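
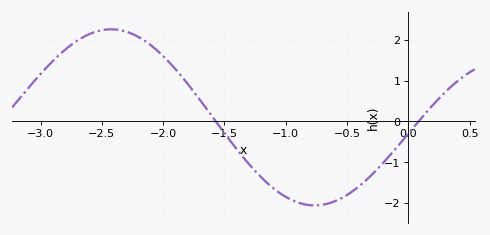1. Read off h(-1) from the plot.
-1.85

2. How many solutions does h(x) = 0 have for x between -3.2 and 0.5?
2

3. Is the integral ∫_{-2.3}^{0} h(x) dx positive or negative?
negative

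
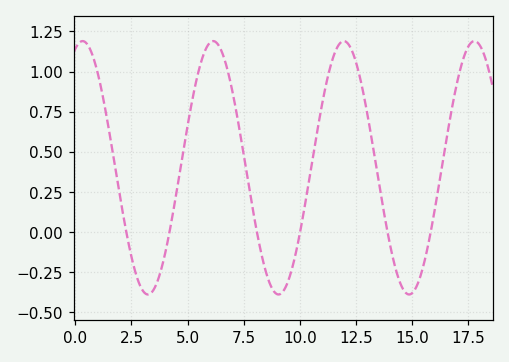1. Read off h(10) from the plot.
-0.01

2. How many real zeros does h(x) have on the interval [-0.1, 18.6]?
6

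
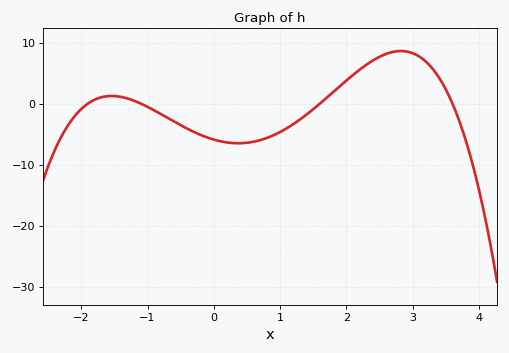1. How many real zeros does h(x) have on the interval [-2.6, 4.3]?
4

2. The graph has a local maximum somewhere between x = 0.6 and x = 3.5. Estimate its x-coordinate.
2.8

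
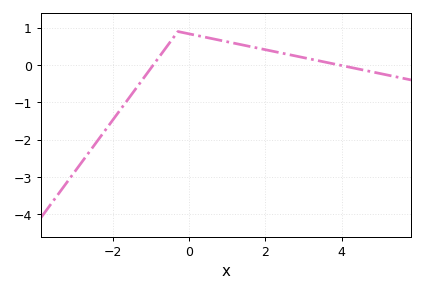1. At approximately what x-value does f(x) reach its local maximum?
-0.2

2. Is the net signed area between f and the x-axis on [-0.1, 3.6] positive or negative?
positive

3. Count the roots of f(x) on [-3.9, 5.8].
2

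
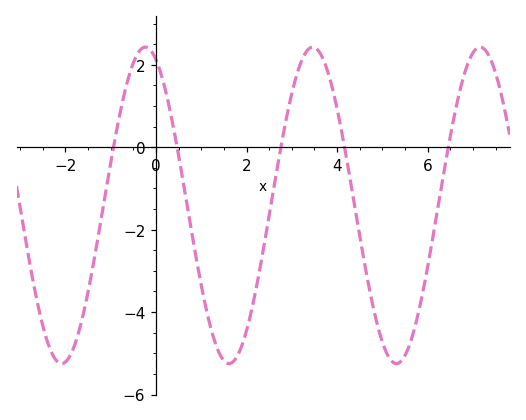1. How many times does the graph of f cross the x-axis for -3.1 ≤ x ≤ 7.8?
5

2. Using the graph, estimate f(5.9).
-3.4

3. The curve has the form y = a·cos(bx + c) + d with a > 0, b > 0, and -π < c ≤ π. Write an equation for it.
y = 3.84cos(1.7x + 0.4) - 1.41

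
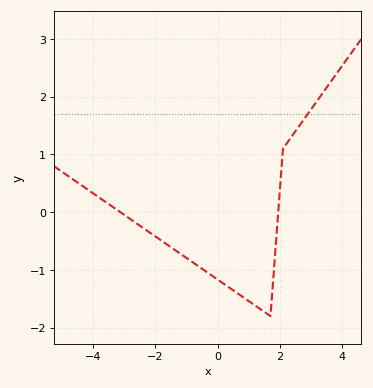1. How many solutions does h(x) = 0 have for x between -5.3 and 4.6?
2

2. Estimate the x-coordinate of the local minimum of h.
1.7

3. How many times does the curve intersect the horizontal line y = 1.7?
1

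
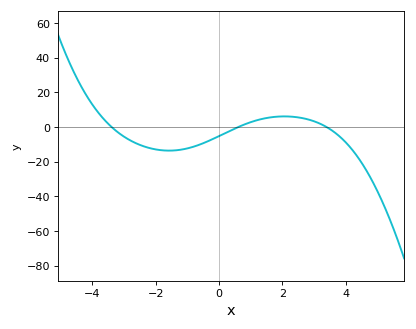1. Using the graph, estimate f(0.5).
-0.901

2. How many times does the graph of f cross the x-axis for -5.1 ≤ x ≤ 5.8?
3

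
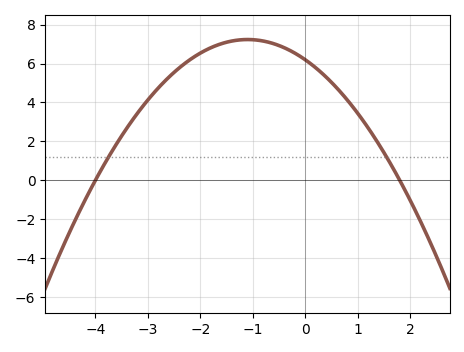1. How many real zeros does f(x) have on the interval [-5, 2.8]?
2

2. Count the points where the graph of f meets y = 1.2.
2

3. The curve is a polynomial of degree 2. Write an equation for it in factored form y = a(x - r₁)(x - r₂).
y = -0.86(x + 4)(x - 1.8)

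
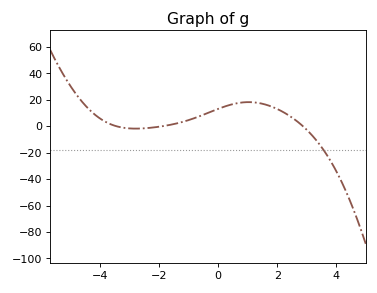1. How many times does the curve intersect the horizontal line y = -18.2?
1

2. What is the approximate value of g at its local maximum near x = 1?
18.2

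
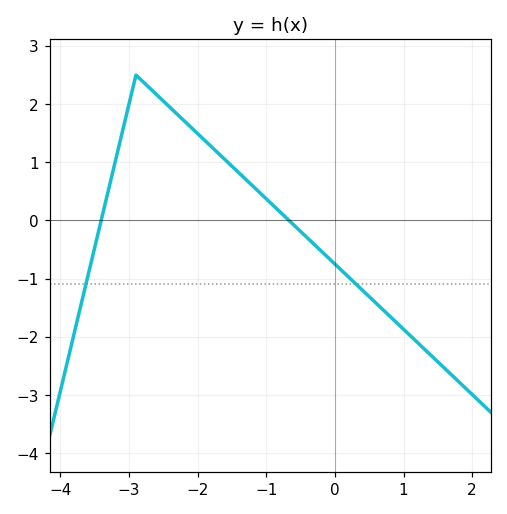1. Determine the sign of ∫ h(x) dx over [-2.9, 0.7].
positive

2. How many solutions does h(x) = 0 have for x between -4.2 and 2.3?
2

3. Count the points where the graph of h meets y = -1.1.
2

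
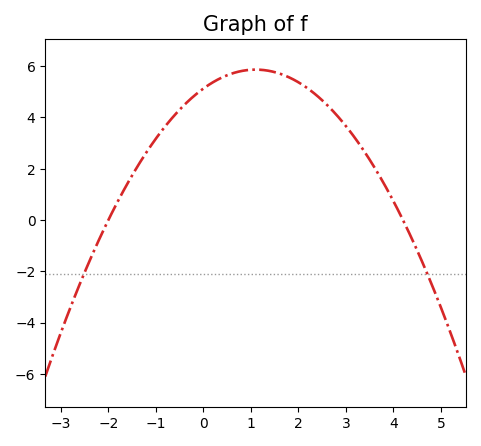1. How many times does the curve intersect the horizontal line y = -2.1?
2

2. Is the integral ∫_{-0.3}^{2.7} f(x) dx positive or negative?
positive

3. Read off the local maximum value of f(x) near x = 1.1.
5.8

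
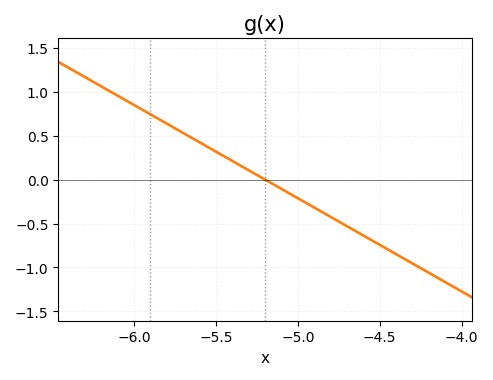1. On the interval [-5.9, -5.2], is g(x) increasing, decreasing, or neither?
decreasing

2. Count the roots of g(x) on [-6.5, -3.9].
1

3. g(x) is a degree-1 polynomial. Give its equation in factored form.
y = -1.06(x + 5.2)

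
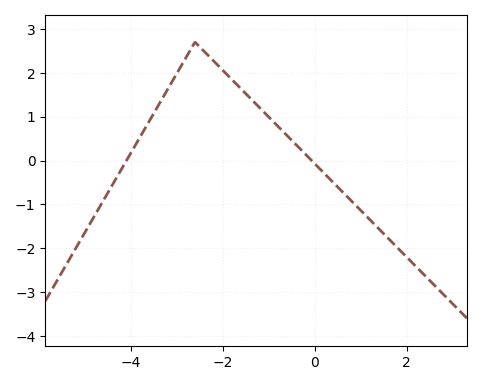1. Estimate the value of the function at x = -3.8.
0.5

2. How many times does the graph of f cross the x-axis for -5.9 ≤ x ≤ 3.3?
2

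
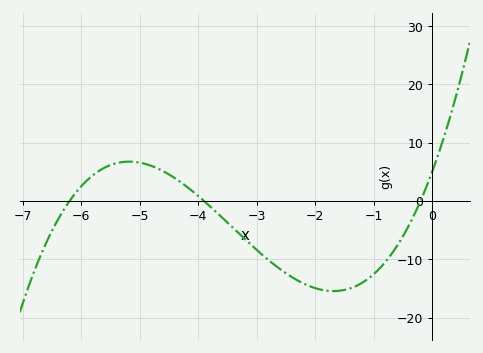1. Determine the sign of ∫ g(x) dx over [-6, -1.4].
negative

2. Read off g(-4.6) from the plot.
5.13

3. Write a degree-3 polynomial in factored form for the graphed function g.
y = 1.04(x + 6.2)(x + 3.9)(x + 0.2)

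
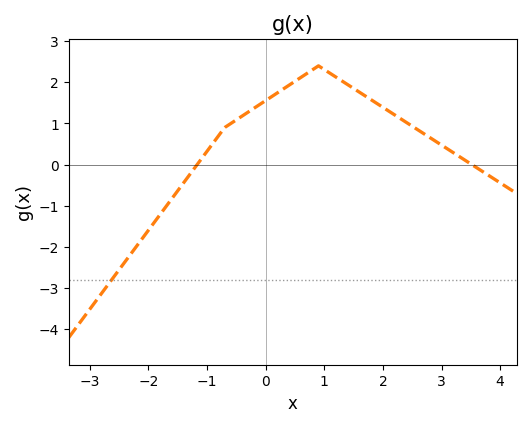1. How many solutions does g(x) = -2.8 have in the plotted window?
1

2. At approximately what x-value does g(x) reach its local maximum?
1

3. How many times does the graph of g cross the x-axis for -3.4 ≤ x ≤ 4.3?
2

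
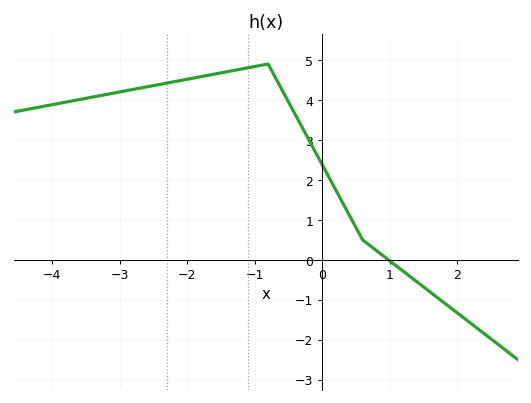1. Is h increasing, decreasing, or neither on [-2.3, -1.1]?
increasing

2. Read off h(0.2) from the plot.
1.76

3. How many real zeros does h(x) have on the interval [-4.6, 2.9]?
1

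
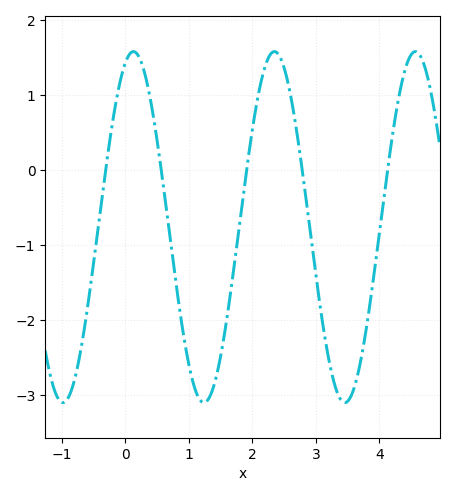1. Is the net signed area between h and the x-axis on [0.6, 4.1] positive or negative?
negative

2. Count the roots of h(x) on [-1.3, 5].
5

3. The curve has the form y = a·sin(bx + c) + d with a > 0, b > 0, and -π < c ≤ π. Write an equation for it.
y = 2.34sin(2.83x + 1.21) - 0.76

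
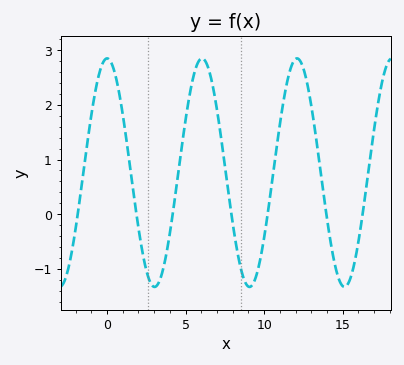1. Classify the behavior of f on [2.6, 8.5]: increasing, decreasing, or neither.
neither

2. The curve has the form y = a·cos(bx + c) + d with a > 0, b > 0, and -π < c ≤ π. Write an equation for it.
y = 2.09cos(1.04x - 0.01) + 0.76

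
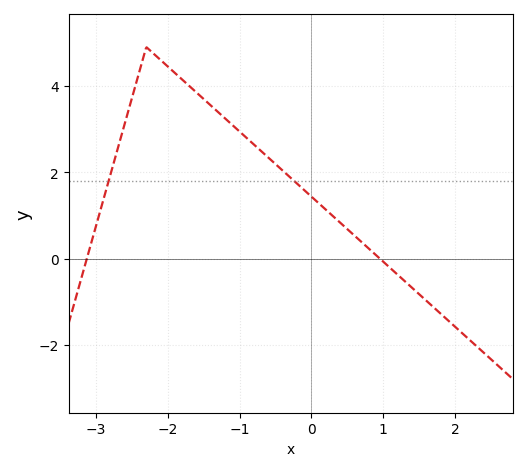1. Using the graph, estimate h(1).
-0.07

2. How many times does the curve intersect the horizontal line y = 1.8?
2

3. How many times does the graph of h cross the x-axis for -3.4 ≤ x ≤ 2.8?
2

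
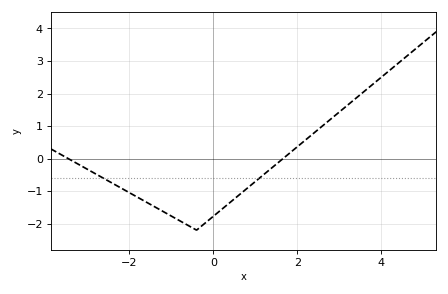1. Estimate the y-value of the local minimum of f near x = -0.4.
-2.2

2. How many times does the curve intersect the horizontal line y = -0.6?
2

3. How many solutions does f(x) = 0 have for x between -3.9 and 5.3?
2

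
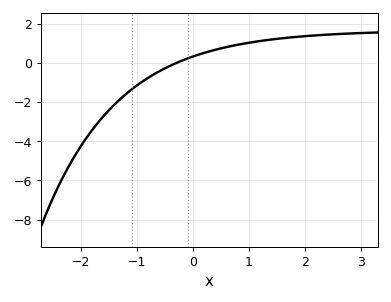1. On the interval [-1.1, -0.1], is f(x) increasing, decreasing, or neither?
increasing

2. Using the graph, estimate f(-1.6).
-2.8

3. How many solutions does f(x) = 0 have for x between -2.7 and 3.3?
1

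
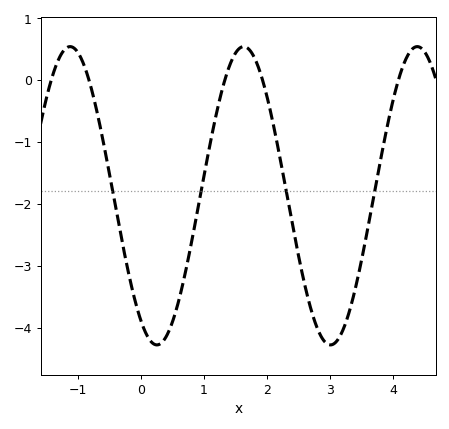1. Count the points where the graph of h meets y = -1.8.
4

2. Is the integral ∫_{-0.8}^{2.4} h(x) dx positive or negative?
negative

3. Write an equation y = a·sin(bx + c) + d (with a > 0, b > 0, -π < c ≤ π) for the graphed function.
y = 2.41sin(2.3x - 2.1) - 1.87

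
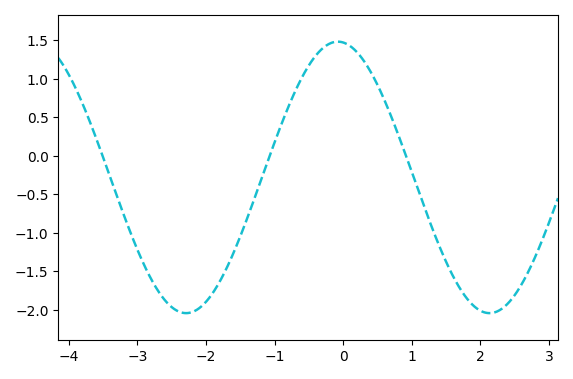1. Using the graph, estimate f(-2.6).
-1.87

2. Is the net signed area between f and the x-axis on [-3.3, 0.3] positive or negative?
negative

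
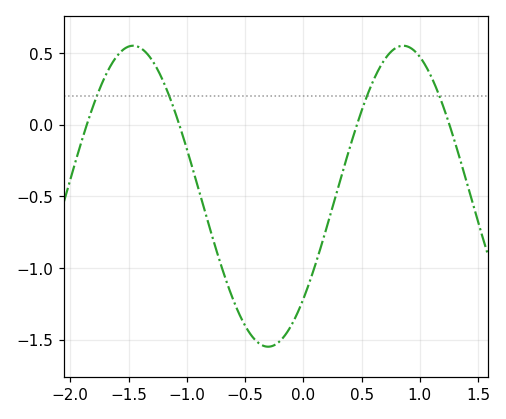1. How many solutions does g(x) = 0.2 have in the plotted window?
4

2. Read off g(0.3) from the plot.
-0.436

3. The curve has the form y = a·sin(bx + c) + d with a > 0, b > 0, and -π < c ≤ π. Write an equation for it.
y = 1.05sin(2.71x - 0.752) - 0.5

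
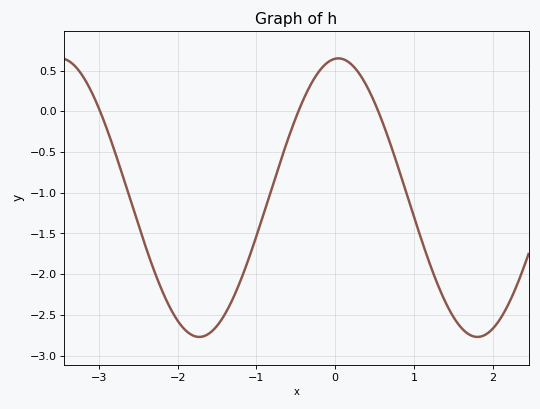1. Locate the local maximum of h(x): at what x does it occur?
0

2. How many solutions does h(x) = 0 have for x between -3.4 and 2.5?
3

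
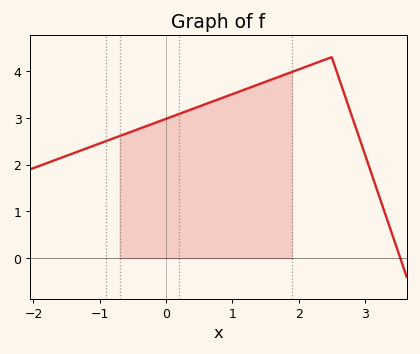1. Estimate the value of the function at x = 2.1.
4.09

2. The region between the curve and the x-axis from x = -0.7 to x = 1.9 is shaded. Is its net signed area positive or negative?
positive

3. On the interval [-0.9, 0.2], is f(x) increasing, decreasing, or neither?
increasing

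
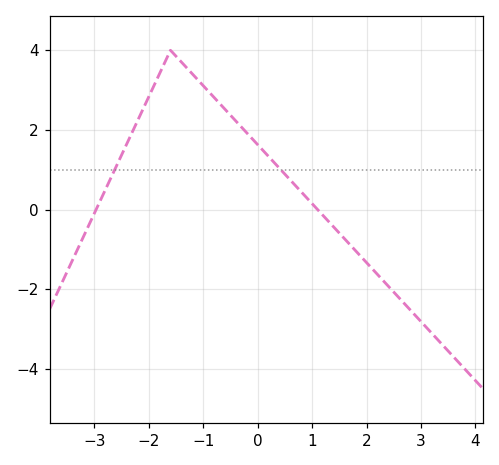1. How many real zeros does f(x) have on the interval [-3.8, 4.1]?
2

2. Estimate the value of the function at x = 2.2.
-1.6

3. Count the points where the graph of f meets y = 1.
2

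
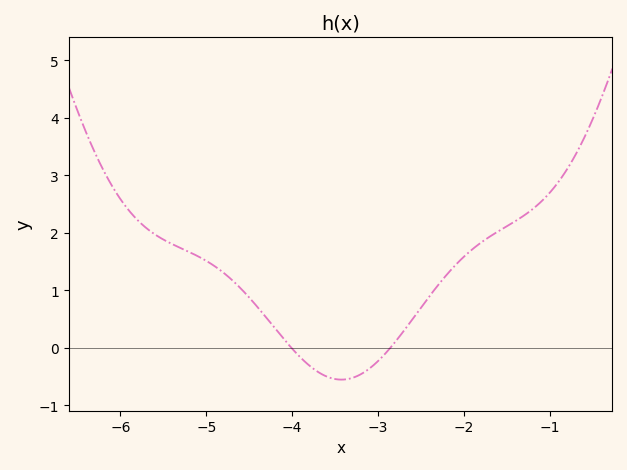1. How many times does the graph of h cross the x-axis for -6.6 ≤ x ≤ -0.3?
2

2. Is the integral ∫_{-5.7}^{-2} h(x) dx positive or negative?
positive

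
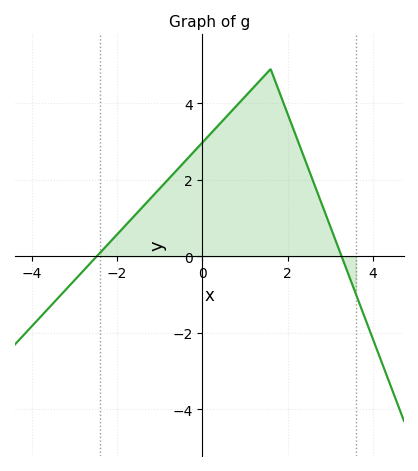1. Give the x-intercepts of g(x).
-2.4, 3.2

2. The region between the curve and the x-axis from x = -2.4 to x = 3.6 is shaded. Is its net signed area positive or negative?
positive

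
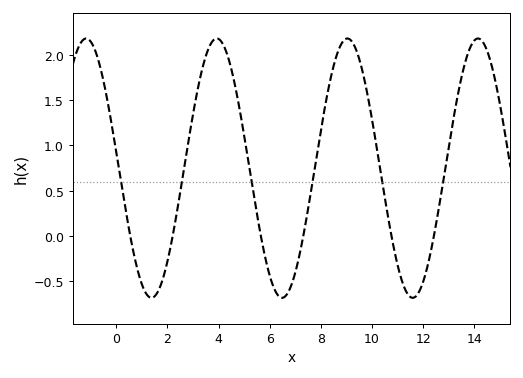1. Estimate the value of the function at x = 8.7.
2.05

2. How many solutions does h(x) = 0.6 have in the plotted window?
6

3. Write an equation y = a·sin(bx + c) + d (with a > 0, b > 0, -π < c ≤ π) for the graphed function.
y = 1.43sin(1.2x + 3) + 0.75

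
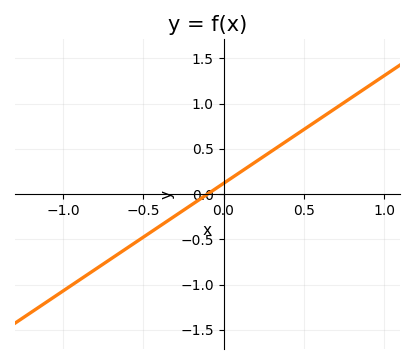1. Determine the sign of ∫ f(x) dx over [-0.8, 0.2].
negative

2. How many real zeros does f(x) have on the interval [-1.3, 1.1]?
1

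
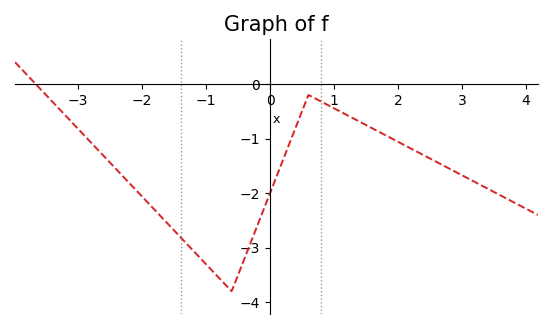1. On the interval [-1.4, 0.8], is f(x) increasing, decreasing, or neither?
neither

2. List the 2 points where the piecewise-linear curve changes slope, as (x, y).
(-0.6, -3.8); (0.6, -0.2)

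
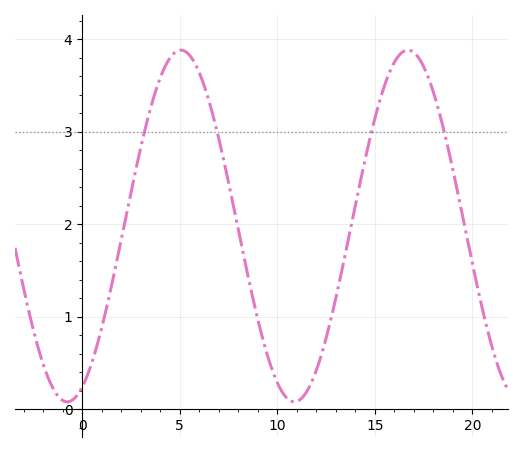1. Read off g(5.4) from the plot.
3.85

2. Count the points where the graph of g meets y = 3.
4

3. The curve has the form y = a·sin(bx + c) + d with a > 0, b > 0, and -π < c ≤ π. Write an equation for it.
y = 1.9sin(0.54x - 1.16) + 1.98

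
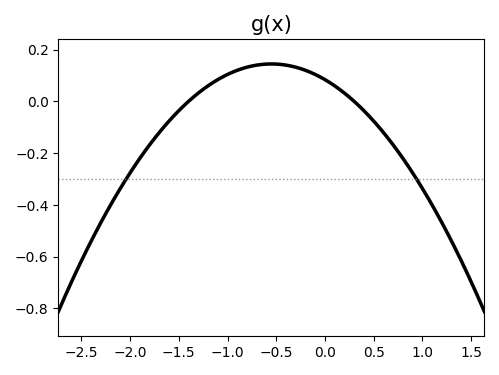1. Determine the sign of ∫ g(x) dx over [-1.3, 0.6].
positive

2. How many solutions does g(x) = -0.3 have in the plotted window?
2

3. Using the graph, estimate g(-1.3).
0.032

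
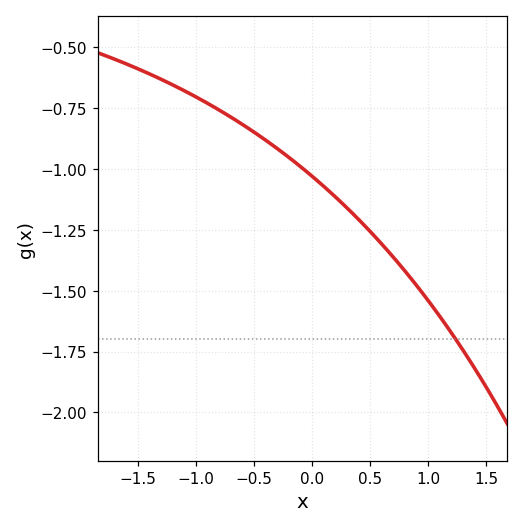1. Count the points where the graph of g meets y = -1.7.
1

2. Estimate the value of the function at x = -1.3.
-0.64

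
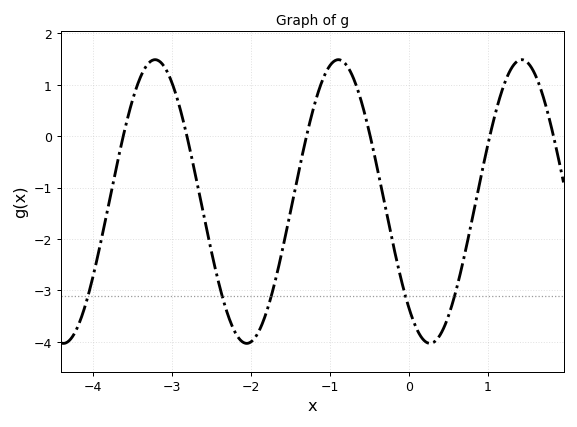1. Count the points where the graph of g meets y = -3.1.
5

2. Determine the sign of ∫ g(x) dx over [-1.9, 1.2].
negative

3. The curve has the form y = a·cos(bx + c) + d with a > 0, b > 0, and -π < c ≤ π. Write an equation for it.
y = 2.76cos(2.7x + 2.4) - 1.27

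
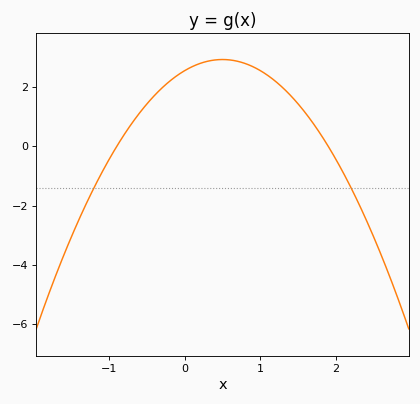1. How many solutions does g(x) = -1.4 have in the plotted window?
2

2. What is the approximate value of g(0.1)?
2.6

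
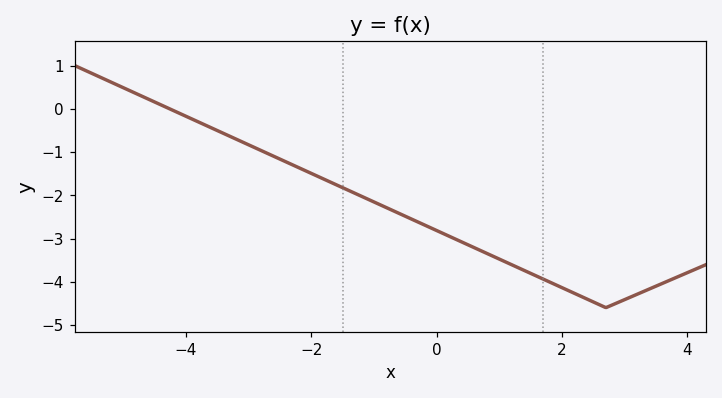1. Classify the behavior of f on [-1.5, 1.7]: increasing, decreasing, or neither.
decreasing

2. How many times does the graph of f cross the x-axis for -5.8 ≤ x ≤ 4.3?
1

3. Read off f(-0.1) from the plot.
-2.7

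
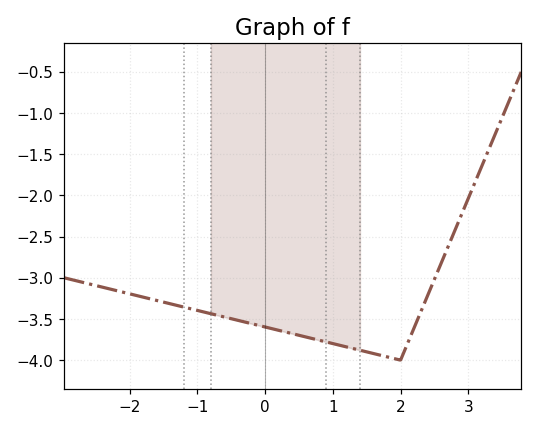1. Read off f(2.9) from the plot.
-2.23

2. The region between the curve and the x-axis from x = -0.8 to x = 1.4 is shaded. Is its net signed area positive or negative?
negative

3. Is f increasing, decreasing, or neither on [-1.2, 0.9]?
decreasing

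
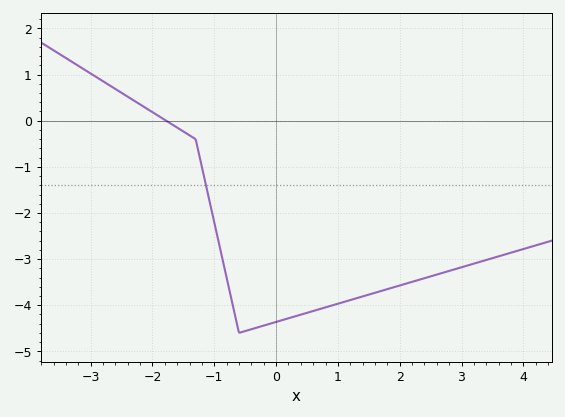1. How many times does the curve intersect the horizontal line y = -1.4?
1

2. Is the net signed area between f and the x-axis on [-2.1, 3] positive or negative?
negative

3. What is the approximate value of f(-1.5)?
-0.232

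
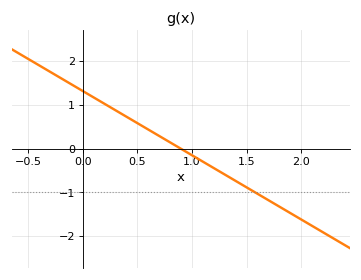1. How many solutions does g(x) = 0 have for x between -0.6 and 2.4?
1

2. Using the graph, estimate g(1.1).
-0.294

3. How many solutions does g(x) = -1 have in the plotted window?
1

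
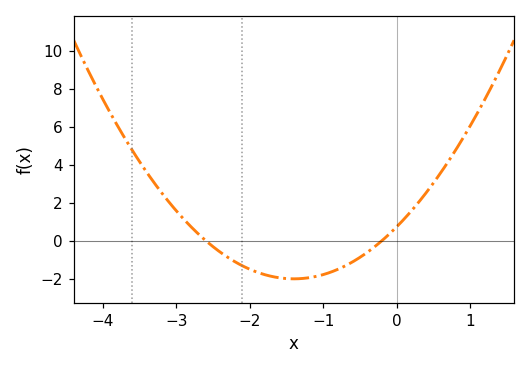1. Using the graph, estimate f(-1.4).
-2.02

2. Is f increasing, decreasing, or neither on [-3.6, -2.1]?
decreasing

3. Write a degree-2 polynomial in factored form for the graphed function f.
y = 1.4(x + 2.6)(x + 0.2)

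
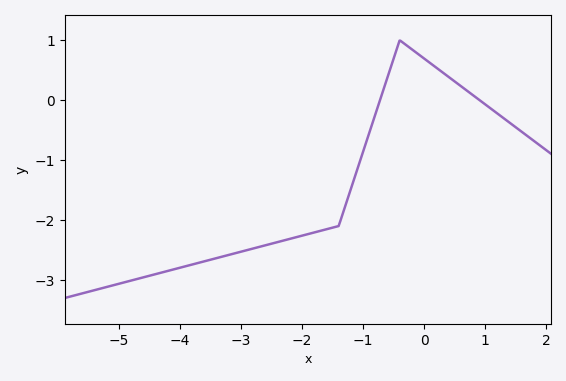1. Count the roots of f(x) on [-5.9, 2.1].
2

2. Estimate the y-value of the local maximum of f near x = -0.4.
0.998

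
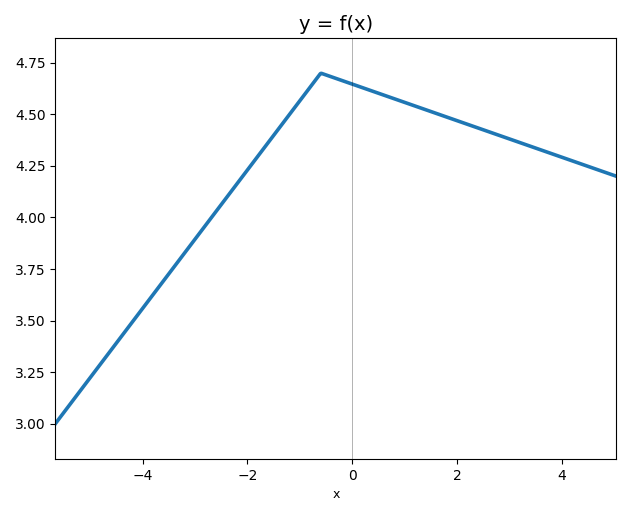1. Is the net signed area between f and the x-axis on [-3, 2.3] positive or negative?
positive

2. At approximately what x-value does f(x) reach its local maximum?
-0.6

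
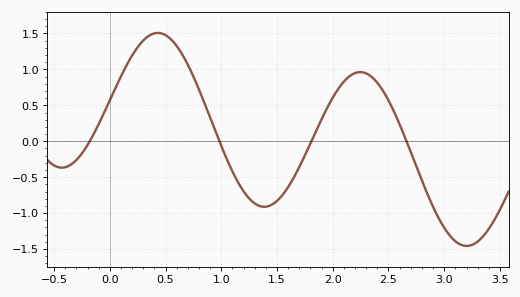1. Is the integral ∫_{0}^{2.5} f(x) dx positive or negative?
positive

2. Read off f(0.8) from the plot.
0.721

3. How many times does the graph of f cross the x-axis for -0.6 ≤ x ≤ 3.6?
4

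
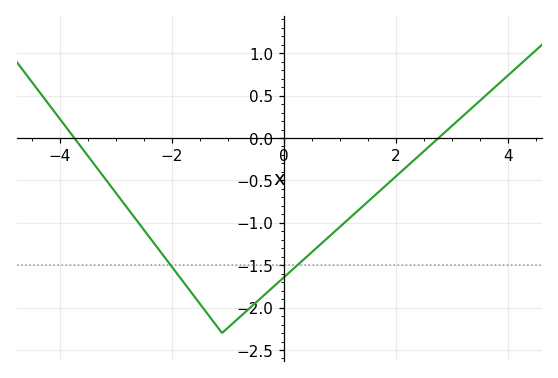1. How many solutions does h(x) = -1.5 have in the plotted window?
2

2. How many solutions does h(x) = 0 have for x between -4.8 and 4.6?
2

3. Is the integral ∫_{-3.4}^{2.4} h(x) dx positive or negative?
negative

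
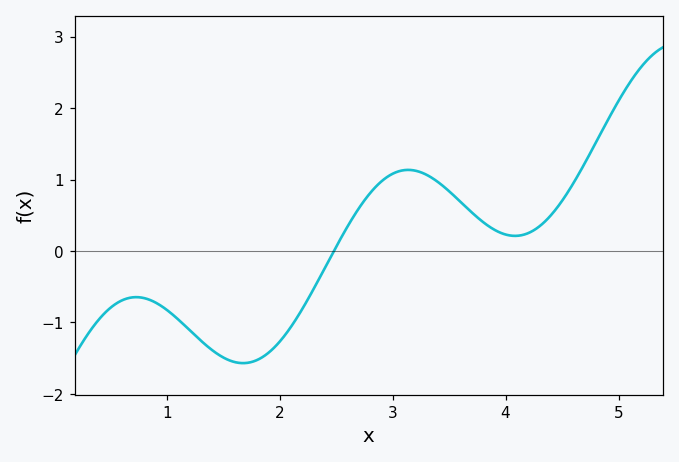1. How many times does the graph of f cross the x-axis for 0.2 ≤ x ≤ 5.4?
1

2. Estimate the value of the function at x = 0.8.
-0.658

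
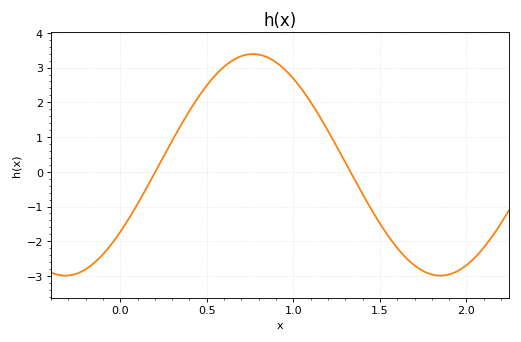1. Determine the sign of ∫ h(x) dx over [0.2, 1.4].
positive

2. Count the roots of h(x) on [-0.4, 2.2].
2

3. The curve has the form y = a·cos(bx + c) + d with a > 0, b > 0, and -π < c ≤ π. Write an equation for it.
y = 3.19cos(2.9x - 2.22) + 0.2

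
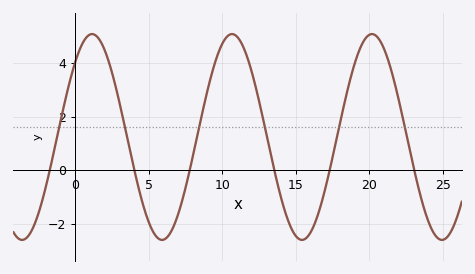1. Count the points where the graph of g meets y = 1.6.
6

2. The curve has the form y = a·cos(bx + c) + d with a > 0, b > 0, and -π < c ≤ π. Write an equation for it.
y = 3.83cos(0.66x - 0.76) + 1.24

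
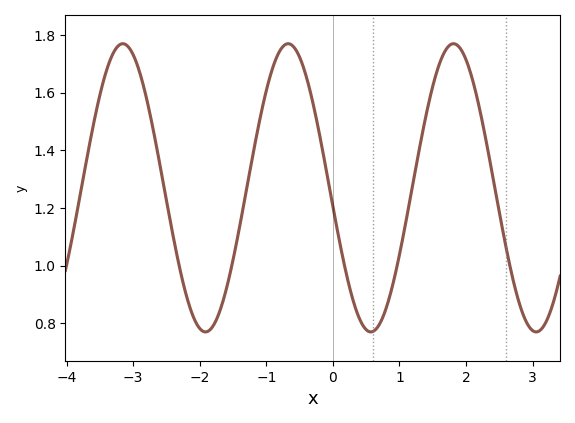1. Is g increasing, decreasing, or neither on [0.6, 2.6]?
neither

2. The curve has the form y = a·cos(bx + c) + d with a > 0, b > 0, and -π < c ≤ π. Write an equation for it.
y = 0.5cos(2.53x + 1.7) + 1.27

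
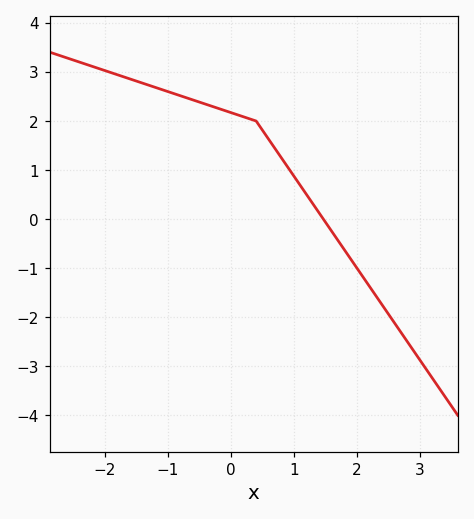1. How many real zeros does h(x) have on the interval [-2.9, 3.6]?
1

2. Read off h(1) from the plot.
0.9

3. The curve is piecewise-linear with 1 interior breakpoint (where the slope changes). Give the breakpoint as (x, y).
(0.4, 2)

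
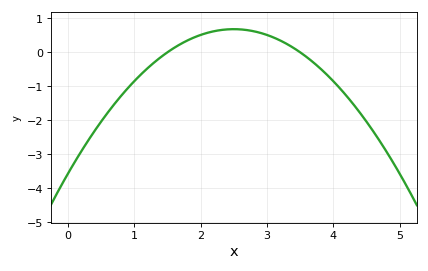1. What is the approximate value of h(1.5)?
0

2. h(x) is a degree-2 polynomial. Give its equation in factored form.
y = -0.68(x - 1.5)(x - 3.5)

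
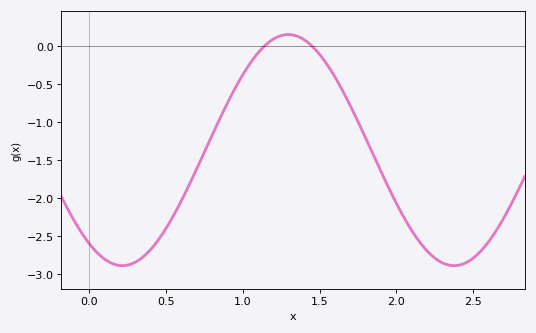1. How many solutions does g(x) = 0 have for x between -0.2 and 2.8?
2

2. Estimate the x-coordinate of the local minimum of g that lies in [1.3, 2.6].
2.38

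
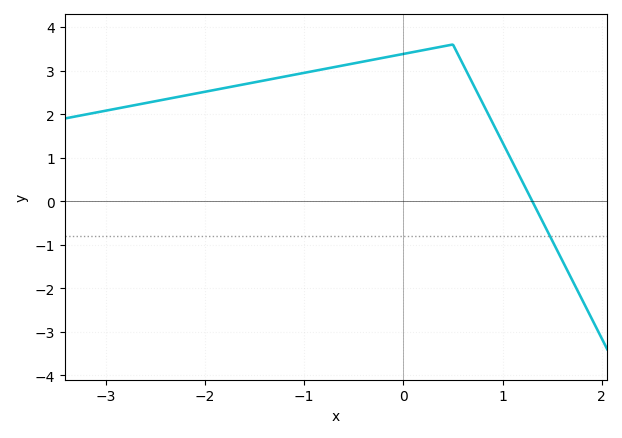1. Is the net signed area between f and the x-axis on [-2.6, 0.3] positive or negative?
positive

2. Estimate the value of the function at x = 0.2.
3.5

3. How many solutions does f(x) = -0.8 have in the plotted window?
1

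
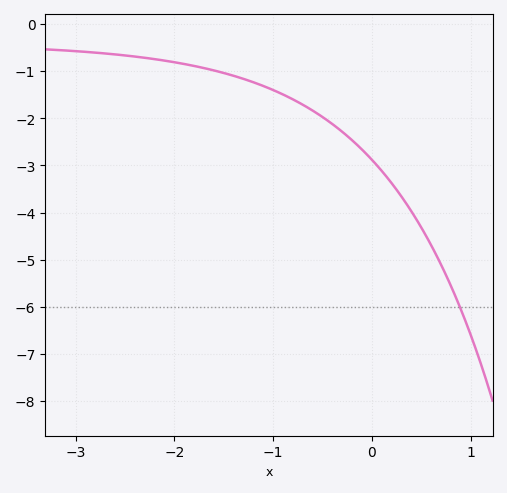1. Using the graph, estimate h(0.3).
-3.66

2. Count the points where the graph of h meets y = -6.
1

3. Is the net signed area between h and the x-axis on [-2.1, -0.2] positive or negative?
negative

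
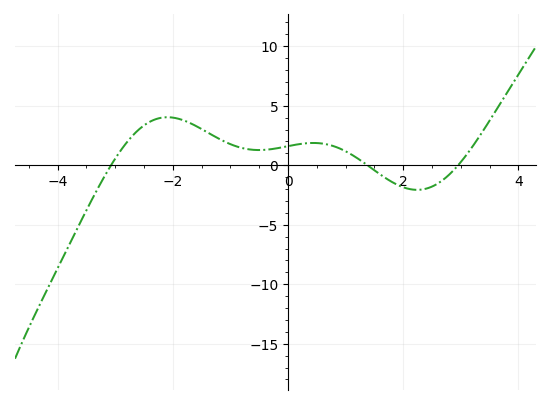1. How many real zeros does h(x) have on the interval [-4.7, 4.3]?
3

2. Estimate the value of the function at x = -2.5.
3.35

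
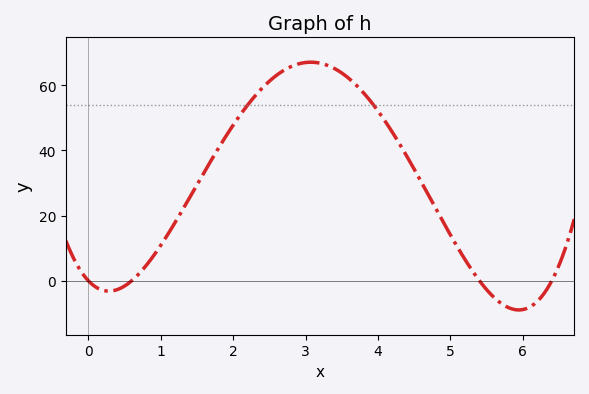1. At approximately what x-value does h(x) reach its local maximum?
3.1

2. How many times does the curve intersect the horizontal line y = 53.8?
2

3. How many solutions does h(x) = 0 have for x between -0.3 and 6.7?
4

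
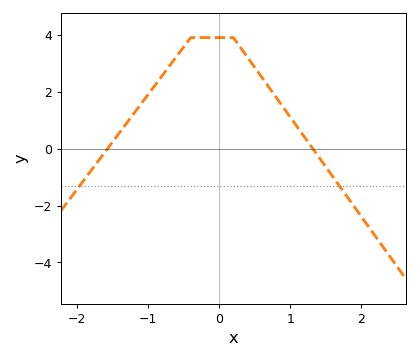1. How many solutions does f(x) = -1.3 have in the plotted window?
2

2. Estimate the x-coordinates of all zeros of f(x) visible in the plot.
-1.57, 1.32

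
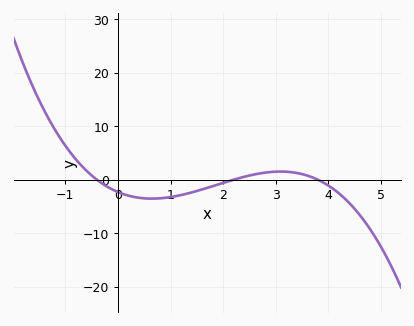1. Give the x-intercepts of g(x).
-0.4, 2.2, 3.8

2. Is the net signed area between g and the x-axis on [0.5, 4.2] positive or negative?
negative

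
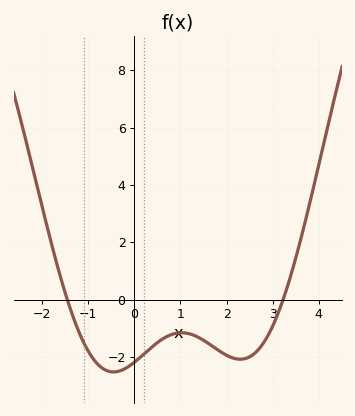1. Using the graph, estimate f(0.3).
-1.8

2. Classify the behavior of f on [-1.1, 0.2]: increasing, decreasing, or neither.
neither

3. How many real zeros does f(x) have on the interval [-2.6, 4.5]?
2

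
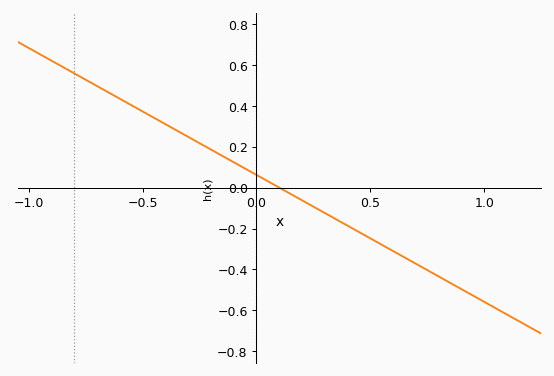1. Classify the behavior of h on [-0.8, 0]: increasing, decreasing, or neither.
decreasing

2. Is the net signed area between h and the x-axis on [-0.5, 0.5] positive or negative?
positive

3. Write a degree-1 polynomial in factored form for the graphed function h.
y = -0.62(x - 0.1)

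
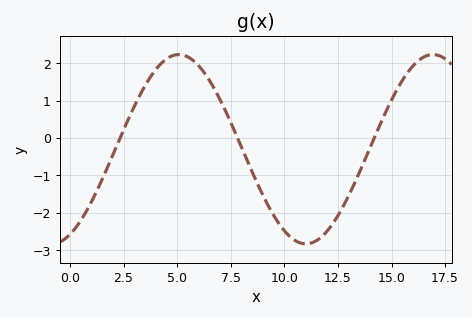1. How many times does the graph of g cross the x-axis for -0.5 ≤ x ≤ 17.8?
3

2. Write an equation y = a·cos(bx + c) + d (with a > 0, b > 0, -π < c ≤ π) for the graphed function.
y = 2.53cos(0.53x - 2.7) - 0.3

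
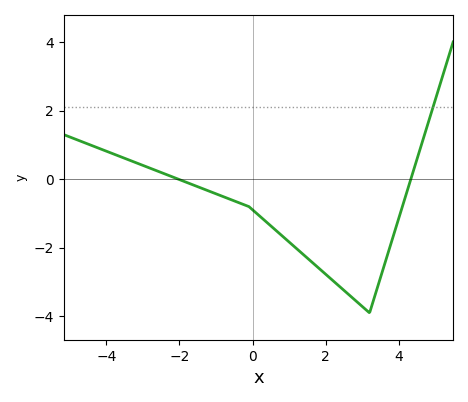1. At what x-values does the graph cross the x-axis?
-2, 4.4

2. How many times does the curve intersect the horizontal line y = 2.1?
1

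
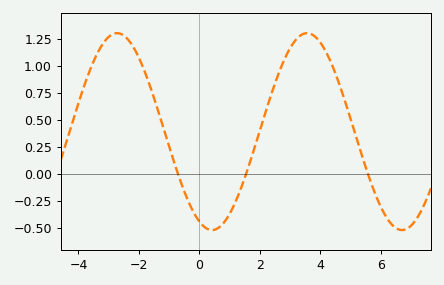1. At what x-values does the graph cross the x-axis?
-0.708, 1.55, 5.58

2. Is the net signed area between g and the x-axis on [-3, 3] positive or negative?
positive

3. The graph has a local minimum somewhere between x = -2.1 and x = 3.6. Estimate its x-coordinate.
0.418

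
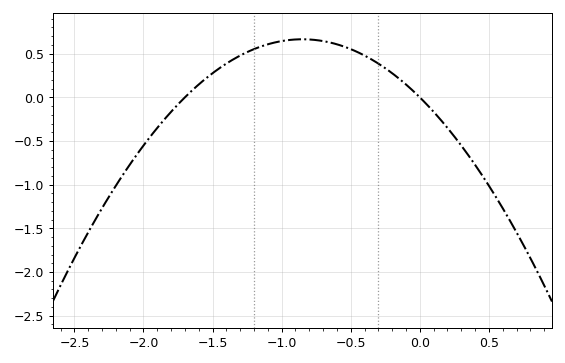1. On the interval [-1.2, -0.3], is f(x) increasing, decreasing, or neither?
neither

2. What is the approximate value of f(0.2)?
-0.35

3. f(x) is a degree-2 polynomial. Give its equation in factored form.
y = -0.92(x + 1.7)(x - 0)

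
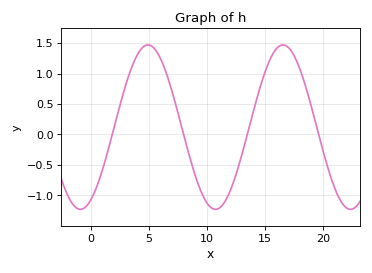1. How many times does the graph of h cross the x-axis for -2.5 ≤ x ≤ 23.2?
4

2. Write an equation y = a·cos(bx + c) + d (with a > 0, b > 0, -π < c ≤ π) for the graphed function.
y = 1.35cos(0.54x - 2.7) + 0.12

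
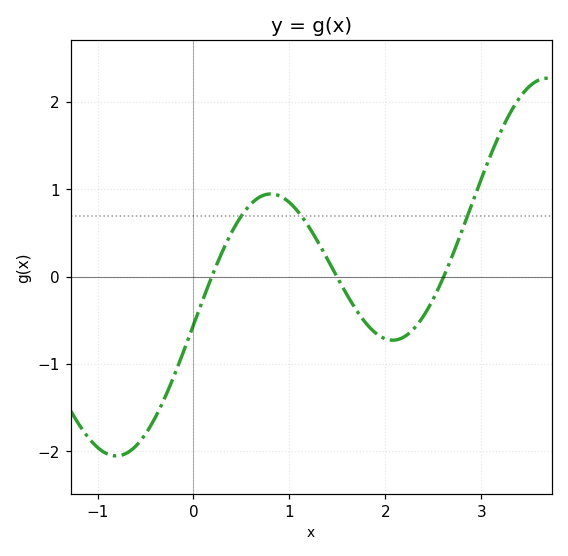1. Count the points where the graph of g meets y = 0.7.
3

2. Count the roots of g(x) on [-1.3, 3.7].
3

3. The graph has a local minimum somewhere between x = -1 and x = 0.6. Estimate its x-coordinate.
-0.8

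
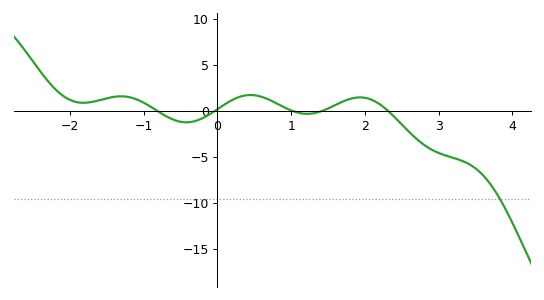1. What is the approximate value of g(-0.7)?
-0.5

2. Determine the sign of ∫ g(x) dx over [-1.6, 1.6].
positive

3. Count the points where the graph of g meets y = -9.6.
1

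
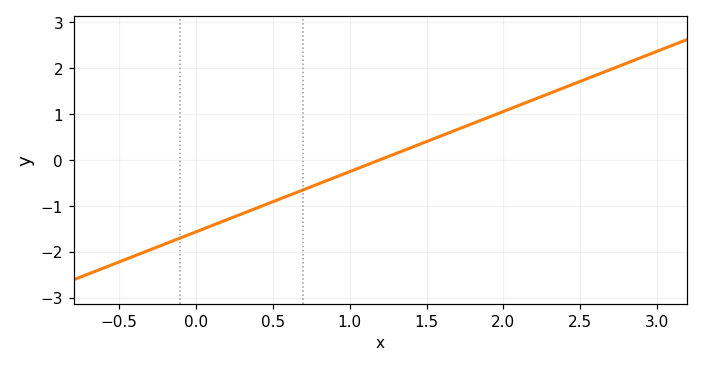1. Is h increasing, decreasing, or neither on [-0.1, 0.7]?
increasing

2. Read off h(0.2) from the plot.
-1.3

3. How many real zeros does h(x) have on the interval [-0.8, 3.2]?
1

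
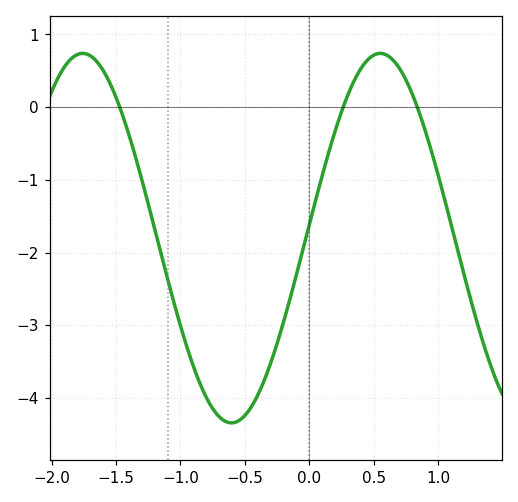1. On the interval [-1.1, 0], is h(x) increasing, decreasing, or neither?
neither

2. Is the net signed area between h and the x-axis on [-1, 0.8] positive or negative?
negative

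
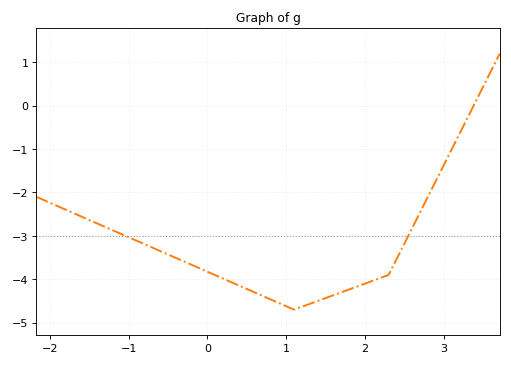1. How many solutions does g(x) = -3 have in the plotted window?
2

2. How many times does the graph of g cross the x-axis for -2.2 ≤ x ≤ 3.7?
1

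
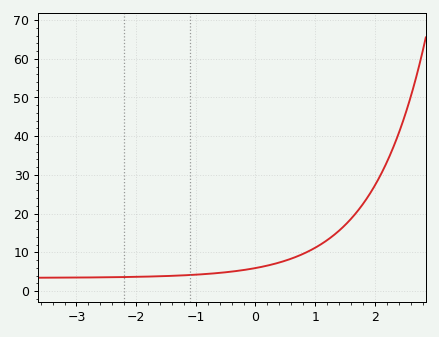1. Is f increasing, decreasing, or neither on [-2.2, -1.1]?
increasing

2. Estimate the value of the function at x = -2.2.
4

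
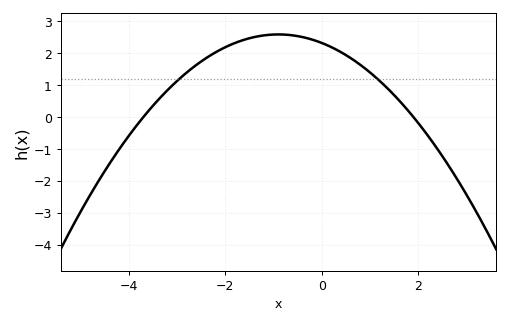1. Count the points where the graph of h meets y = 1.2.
2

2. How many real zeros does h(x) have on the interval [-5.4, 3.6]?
2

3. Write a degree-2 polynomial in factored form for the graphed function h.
y = -0.33(x + 3.7)(x - 1.9)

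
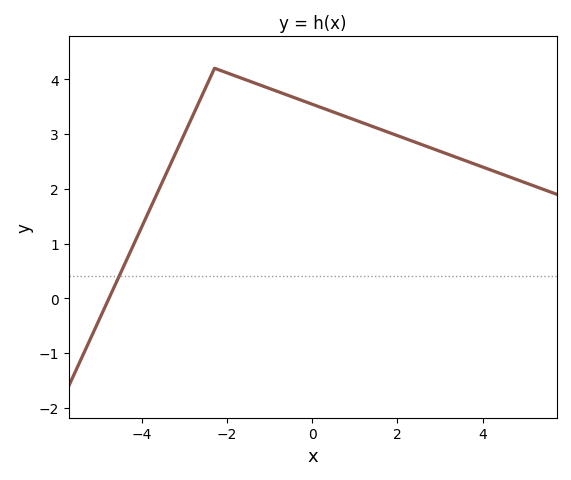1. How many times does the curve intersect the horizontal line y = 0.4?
1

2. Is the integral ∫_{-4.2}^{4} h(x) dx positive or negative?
positive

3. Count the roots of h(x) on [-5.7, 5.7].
1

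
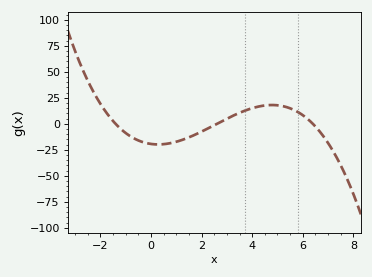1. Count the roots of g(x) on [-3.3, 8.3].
3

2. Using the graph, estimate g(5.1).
20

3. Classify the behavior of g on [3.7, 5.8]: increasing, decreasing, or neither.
neither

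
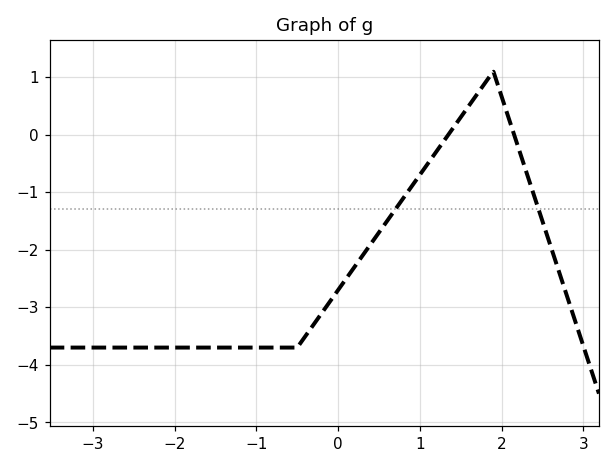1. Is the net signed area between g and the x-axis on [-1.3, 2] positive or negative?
negative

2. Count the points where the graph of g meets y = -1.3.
2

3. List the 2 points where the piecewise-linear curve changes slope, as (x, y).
(-0.5, -3.7); (1.9, 1.1)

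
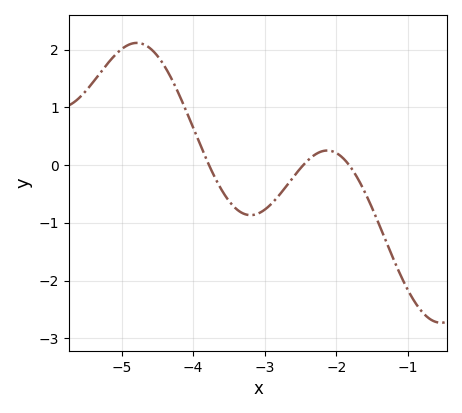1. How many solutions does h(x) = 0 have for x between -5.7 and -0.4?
3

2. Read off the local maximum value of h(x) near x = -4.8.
2.1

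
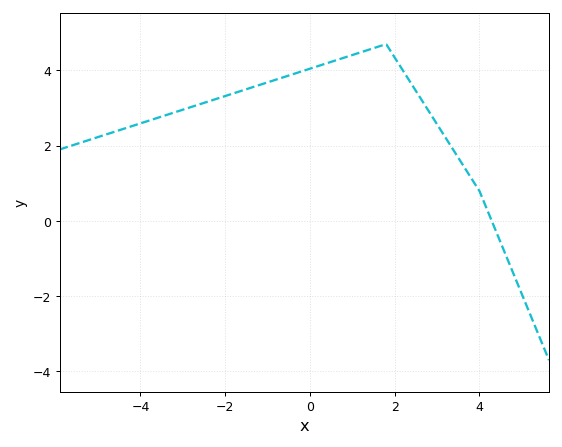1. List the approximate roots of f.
4.29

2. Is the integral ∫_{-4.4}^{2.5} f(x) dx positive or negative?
positive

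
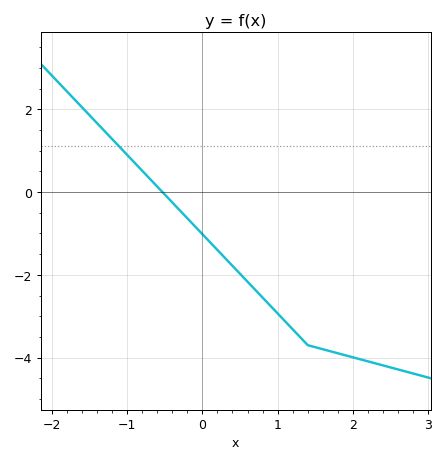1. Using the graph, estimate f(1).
-3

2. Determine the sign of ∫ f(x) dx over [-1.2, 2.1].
negative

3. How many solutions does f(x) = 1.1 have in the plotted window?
1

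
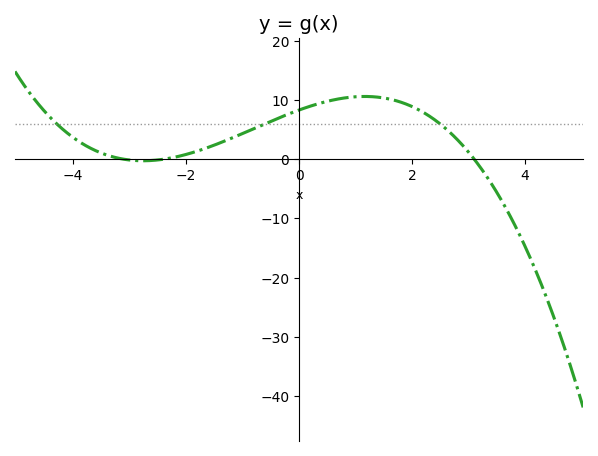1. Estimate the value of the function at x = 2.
8.89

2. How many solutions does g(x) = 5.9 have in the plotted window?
3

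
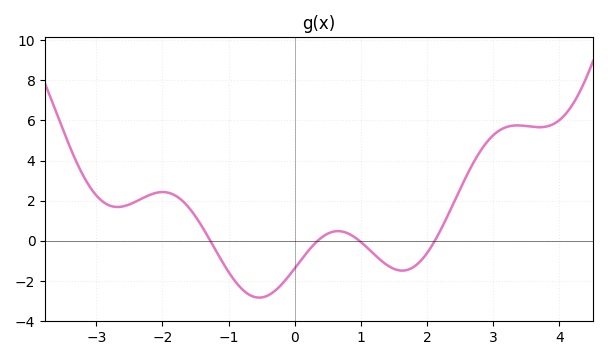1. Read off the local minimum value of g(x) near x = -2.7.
1.6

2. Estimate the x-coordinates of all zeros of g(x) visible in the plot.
-1.2, 0.4, 1, 2.2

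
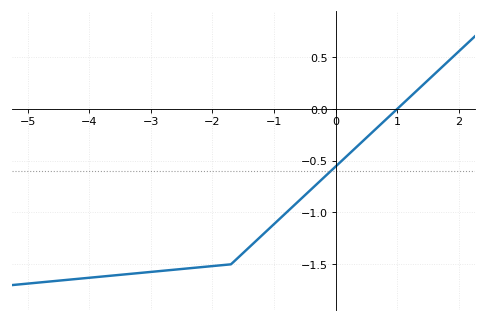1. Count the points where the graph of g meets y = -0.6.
1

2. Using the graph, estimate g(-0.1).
-0.612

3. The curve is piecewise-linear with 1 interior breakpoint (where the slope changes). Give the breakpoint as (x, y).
(-1.7, -1.5)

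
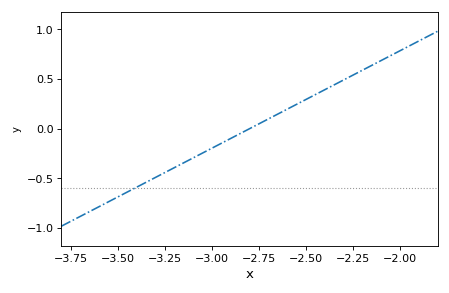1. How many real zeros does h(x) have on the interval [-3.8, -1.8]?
1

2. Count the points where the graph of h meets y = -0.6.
1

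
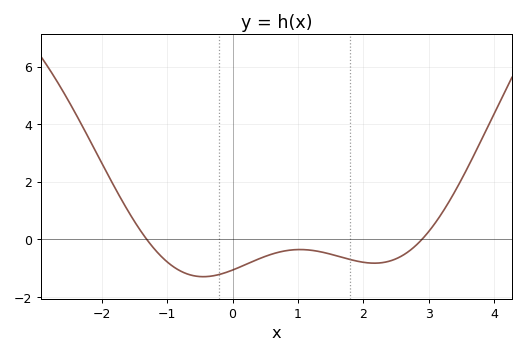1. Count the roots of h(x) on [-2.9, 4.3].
2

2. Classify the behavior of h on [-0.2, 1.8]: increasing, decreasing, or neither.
neither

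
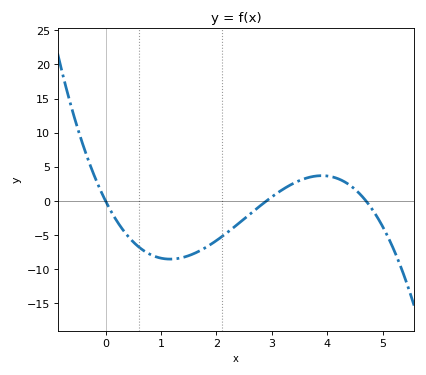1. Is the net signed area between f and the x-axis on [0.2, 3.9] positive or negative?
negative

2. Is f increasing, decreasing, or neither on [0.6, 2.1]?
neither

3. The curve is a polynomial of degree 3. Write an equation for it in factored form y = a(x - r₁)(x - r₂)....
y = -1.19(x - 0)(x - 2.9)(x - 4.7)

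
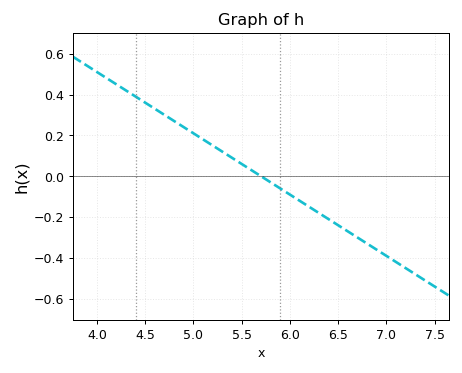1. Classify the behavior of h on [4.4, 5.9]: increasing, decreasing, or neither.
decreasing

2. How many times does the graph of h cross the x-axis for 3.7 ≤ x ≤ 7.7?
1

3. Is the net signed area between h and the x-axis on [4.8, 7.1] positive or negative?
negative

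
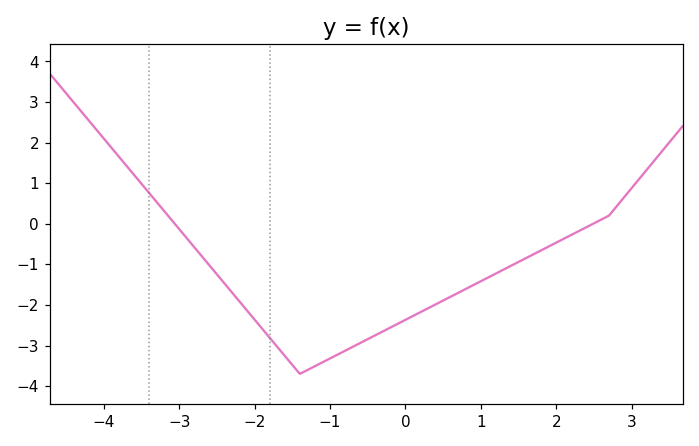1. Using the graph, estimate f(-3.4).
0.762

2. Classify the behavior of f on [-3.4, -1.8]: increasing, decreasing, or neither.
decreasing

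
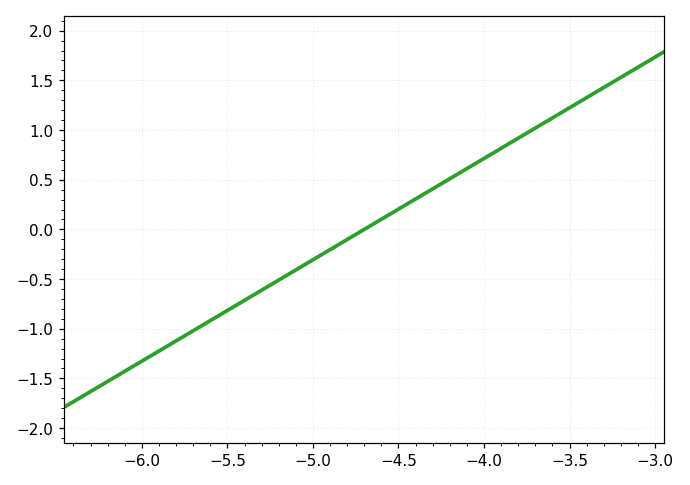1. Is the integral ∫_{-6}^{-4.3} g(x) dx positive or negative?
negative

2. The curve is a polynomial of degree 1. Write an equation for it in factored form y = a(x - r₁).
y = 1.02(x + 4.7)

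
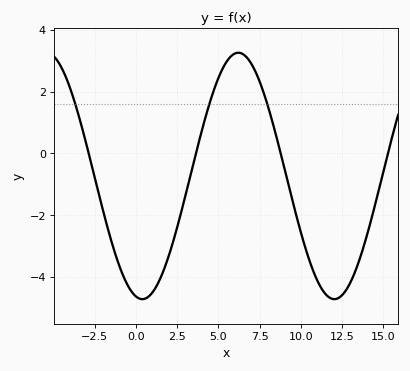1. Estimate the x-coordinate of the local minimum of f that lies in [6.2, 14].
12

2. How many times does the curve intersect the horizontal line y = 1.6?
3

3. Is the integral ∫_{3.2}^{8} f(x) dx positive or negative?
positive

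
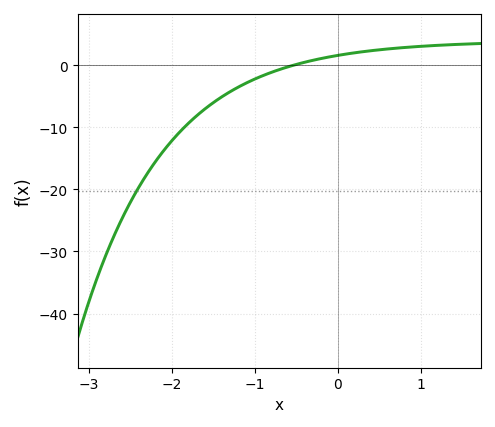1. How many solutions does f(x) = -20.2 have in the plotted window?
1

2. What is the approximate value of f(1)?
3.05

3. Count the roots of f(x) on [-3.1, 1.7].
1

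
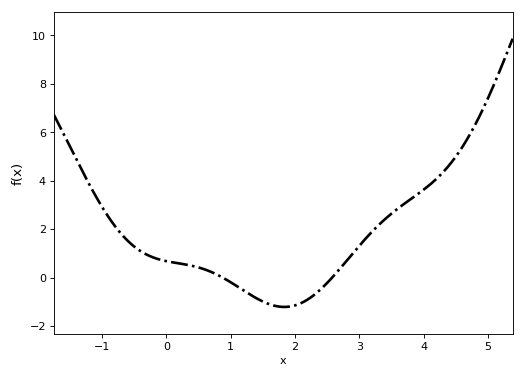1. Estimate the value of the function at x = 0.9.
-0.036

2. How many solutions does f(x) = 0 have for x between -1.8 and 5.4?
2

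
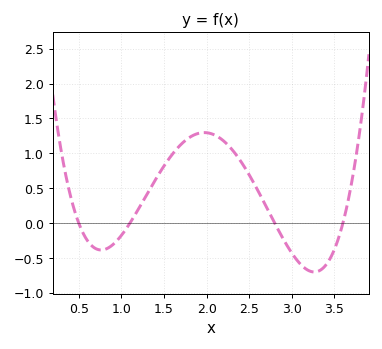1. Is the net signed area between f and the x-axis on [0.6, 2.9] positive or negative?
positive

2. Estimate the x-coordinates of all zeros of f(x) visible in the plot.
0.5, 1.1, 2.8, 3.6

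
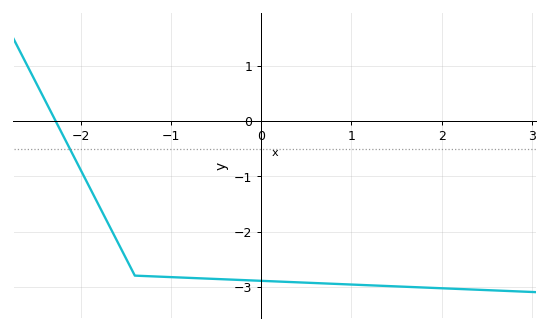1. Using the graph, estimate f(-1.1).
-2.8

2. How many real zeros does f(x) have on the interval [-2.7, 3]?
1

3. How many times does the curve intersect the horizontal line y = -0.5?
1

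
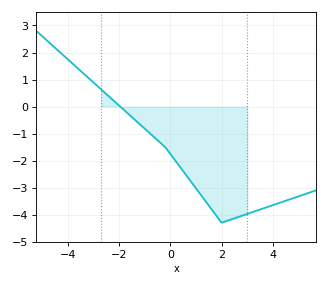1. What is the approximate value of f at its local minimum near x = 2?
-4.3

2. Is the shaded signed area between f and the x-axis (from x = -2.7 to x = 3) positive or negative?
negative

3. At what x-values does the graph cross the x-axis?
-2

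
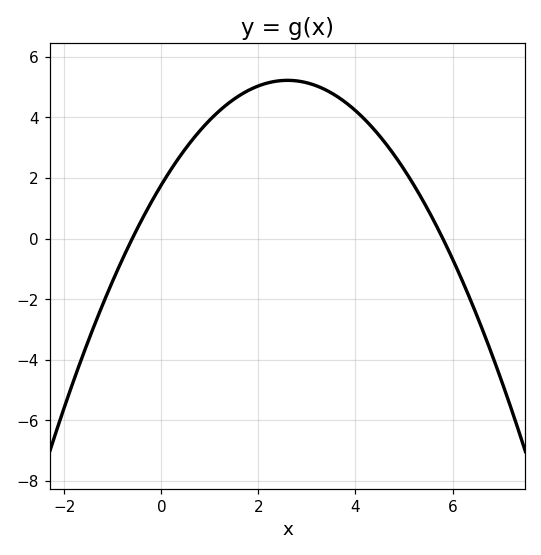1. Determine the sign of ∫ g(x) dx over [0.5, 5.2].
positive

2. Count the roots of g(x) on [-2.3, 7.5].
2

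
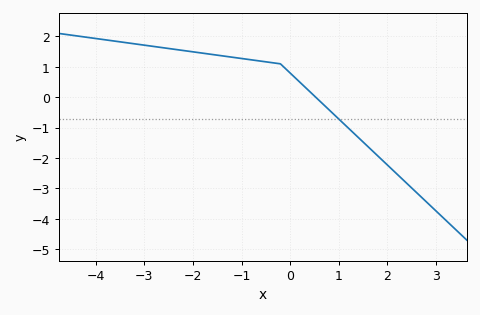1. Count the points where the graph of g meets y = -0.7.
1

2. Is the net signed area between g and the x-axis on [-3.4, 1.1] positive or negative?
positive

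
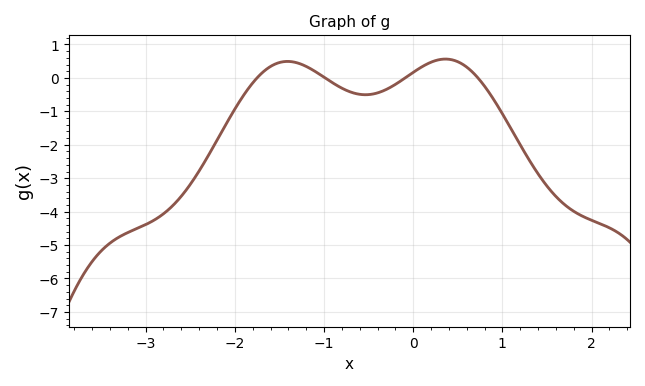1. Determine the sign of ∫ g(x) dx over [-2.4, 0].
negative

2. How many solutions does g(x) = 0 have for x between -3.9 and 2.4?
4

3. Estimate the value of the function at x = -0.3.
-0.343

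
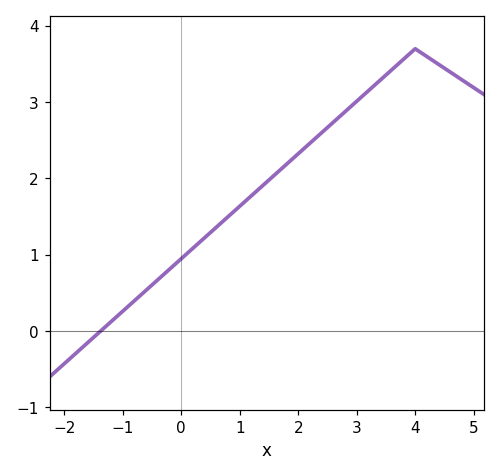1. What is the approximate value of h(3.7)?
3.49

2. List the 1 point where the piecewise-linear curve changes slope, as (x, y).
(4, 3.7)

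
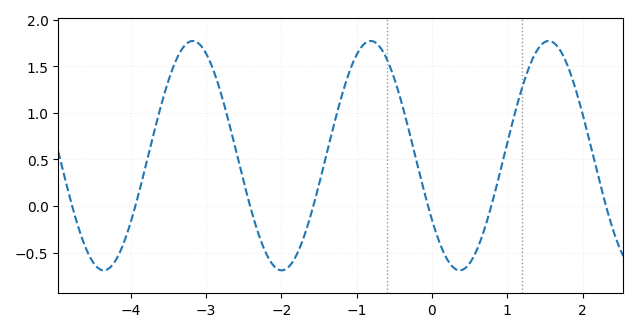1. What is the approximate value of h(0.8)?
0.035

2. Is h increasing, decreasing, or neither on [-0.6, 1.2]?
neither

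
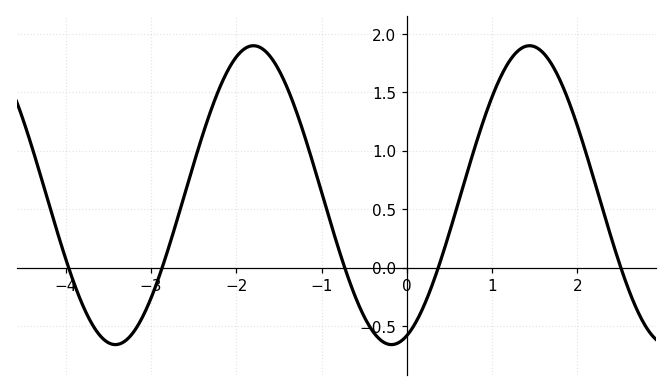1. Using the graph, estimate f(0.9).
1.26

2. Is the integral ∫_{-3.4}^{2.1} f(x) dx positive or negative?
positive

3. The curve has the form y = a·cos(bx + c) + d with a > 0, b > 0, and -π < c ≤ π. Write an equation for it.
y = 1.28cos(1.94x - 2.79) + 0.62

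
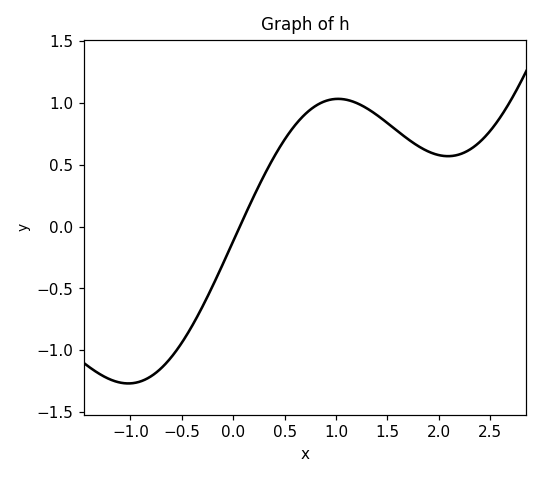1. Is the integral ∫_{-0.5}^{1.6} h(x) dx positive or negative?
positive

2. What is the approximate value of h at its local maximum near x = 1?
1.05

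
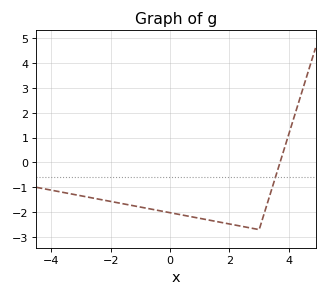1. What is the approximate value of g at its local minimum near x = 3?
-2.7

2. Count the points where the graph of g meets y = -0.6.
1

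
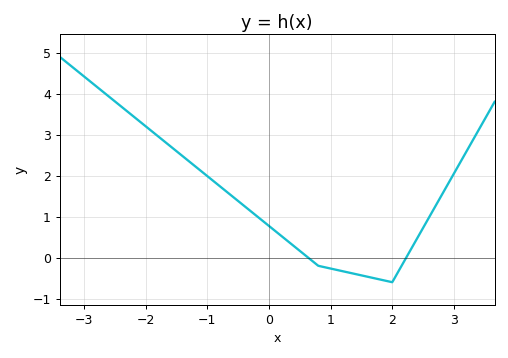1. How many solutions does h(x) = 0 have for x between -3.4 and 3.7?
2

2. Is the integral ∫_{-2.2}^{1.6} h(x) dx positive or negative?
positive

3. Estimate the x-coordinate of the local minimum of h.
2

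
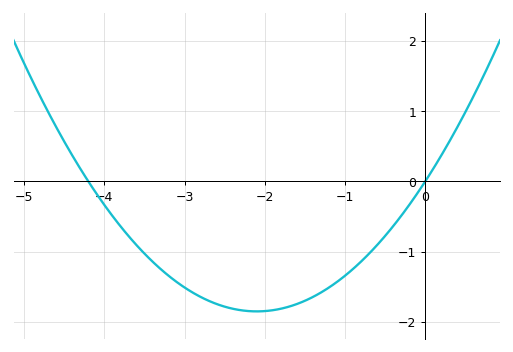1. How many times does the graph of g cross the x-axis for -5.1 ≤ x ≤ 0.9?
2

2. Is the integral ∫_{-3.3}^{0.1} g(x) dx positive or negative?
negative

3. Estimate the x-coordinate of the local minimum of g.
-2.1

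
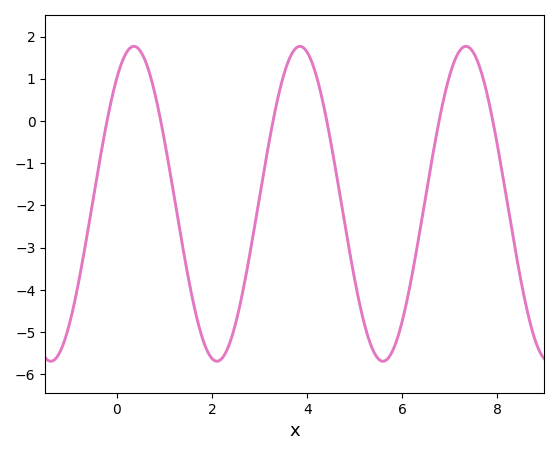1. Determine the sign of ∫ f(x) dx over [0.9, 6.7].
negative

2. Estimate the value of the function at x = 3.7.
1.64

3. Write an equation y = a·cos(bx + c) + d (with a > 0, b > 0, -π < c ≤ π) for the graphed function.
y = 3.73cos(1.8x - 0.642) - 1.96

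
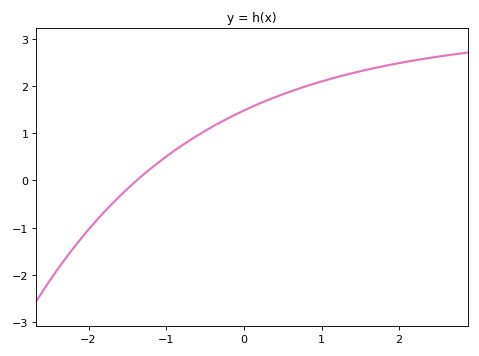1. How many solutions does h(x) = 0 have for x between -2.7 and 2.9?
1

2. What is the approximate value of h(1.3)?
2.23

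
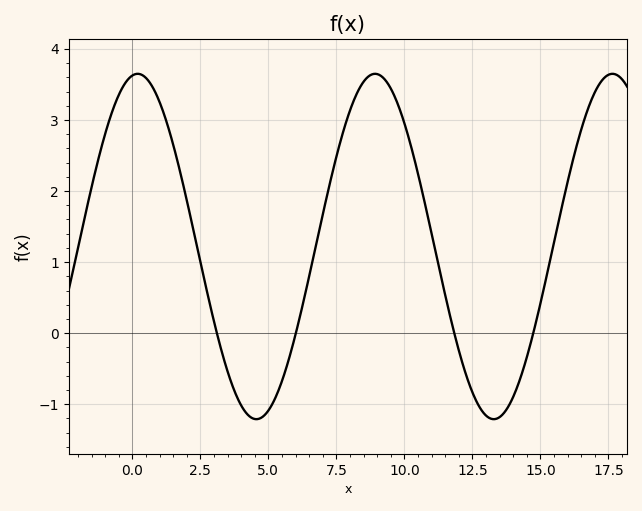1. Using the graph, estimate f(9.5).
3.44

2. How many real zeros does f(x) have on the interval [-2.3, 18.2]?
4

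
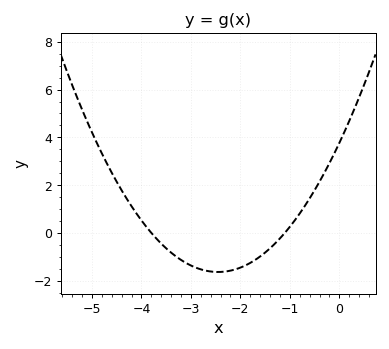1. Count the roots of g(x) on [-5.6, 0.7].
2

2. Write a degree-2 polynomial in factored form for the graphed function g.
y = 0.9(x + 3.8)(x + 1.1)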